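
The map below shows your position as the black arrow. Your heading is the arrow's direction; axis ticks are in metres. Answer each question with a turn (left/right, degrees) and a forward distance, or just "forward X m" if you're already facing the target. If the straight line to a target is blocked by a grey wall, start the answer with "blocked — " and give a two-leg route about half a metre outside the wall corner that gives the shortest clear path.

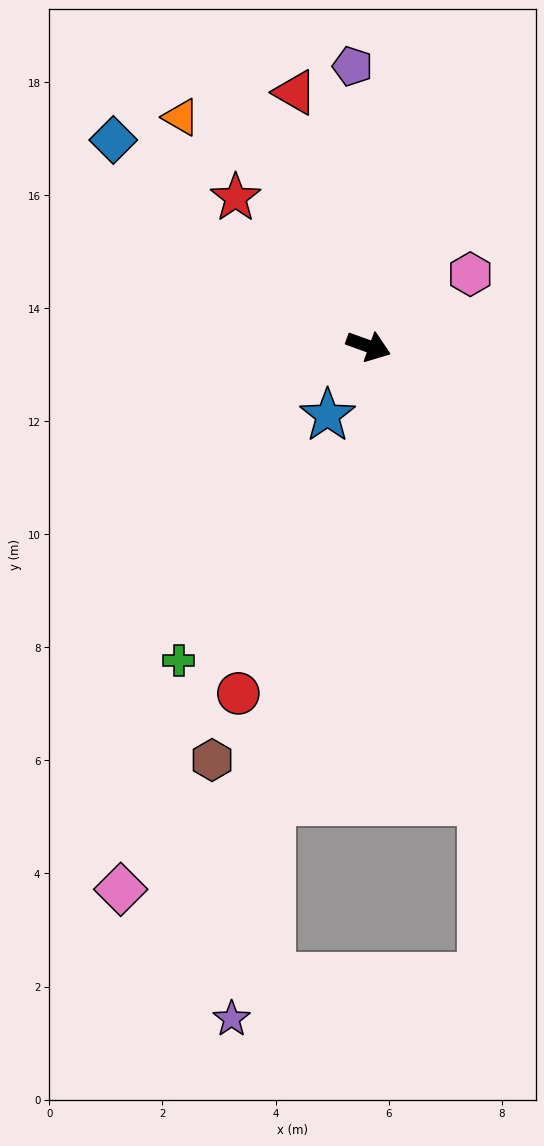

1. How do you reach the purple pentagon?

turn left 113°, forward 5.0 m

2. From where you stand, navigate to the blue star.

turn right 101°, forward 1.4 m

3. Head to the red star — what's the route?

turn left 152°, forward 3.5 m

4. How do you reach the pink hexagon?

turn left 55°, forward 2.2 m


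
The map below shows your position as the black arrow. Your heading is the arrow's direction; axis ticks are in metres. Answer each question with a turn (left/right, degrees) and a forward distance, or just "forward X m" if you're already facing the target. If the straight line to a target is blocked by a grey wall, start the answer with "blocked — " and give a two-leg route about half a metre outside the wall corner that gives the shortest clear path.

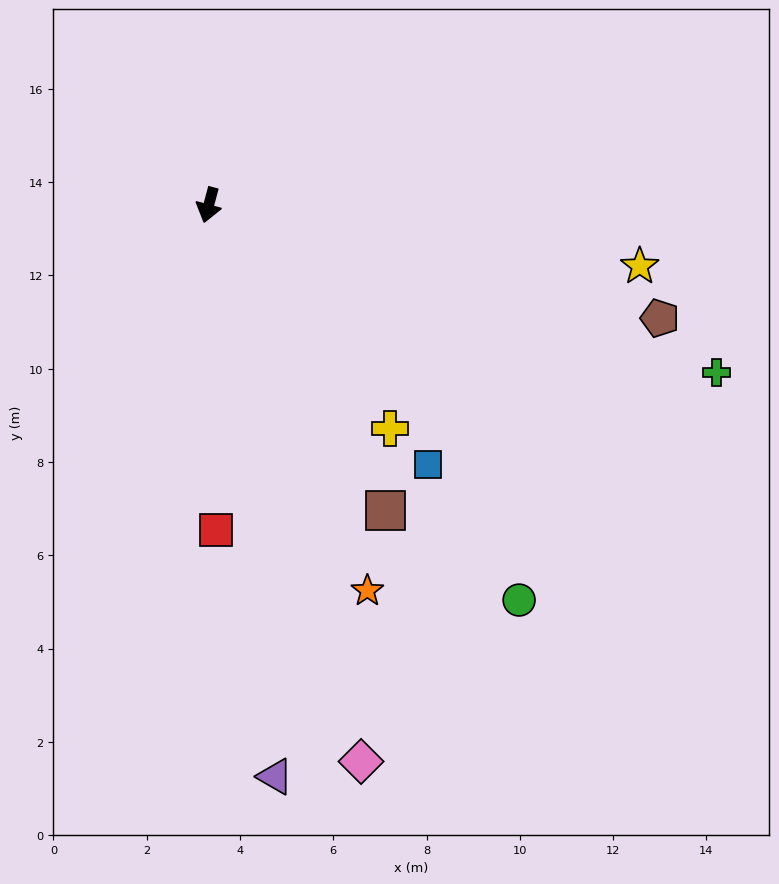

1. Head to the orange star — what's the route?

turn left 37°, forward 8.9 m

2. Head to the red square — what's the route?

turn left 16°, forward 7.0 m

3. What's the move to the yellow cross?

turn left 54°, forward 6.2 m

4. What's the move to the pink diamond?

turn left 30°, forward 12.4 m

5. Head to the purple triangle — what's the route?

turn left 22°, forward 12.3 m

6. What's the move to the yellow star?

turn left 97°, forward 9.3 m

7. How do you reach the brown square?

turn left 45°, forward 7.6 m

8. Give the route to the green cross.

turn left 87°, forward 11.5 m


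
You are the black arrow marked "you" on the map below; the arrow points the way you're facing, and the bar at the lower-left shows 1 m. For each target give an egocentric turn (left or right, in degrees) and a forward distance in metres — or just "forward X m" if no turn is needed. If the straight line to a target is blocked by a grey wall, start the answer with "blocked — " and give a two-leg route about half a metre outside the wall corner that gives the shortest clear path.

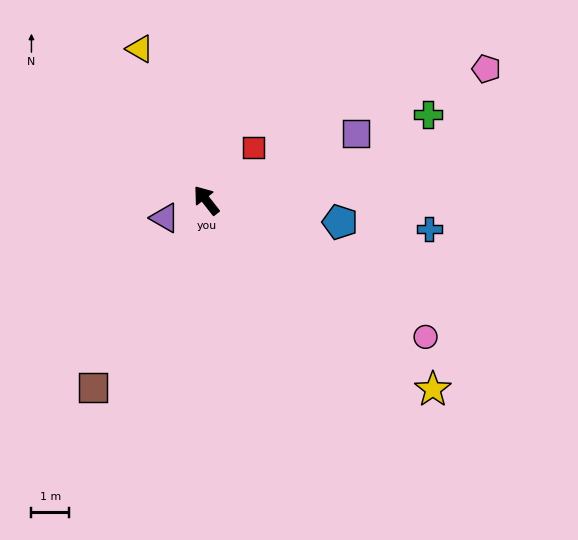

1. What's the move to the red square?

turn right 80°, forward 1.9 m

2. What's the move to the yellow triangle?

turn right 14°, forward 4.4 m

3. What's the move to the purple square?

turn right 104°, forward 4.4 m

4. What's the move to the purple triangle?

turn left 75°, forward 1.2 m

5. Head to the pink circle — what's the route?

turn right 160°, forward 6.8 m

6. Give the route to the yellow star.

turn right 168°, forward 7.8 m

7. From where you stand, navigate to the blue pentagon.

turn right 137°, forward 3.6 m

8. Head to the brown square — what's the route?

turn left 111°, forward 5.8 m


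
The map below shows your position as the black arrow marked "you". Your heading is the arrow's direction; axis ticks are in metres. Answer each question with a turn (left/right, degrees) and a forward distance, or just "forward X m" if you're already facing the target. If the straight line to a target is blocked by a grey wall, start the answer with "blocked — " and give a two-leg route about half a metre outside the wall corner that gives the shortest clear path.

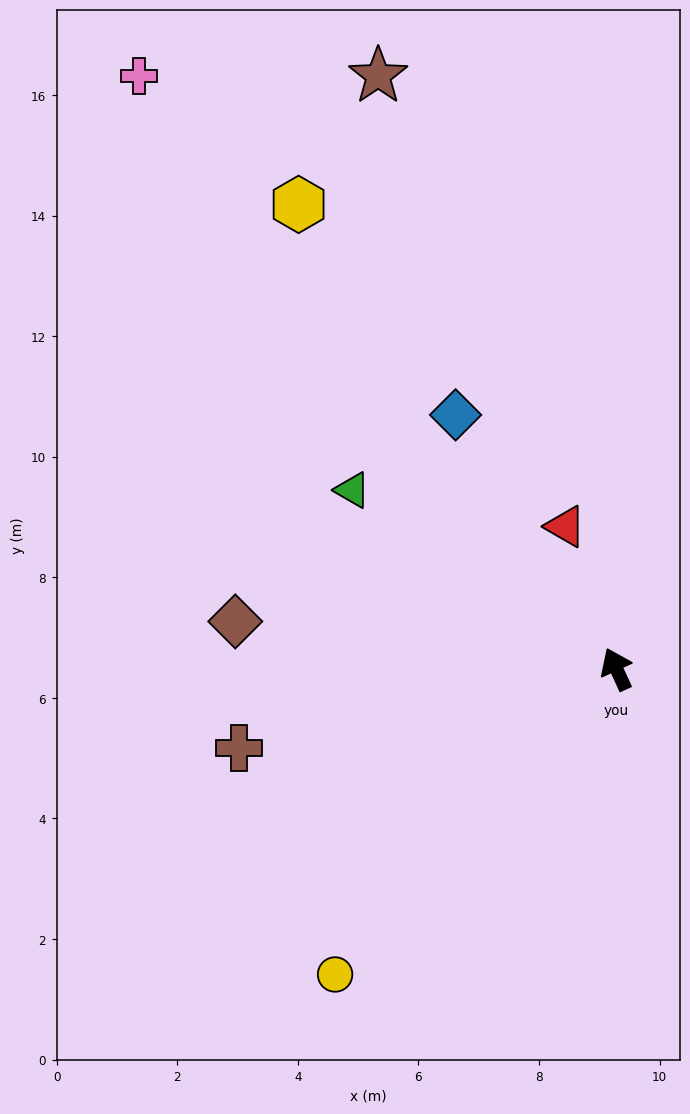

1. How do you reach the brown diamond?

turn left 58°, forward 6.4 m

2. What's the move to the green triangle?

turn left 31°, forward 5.3 m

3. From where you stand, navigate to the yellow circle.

turn left 113°, forward 6.9 m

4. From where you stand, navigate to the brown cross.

turn left 77°, forward 6.4 m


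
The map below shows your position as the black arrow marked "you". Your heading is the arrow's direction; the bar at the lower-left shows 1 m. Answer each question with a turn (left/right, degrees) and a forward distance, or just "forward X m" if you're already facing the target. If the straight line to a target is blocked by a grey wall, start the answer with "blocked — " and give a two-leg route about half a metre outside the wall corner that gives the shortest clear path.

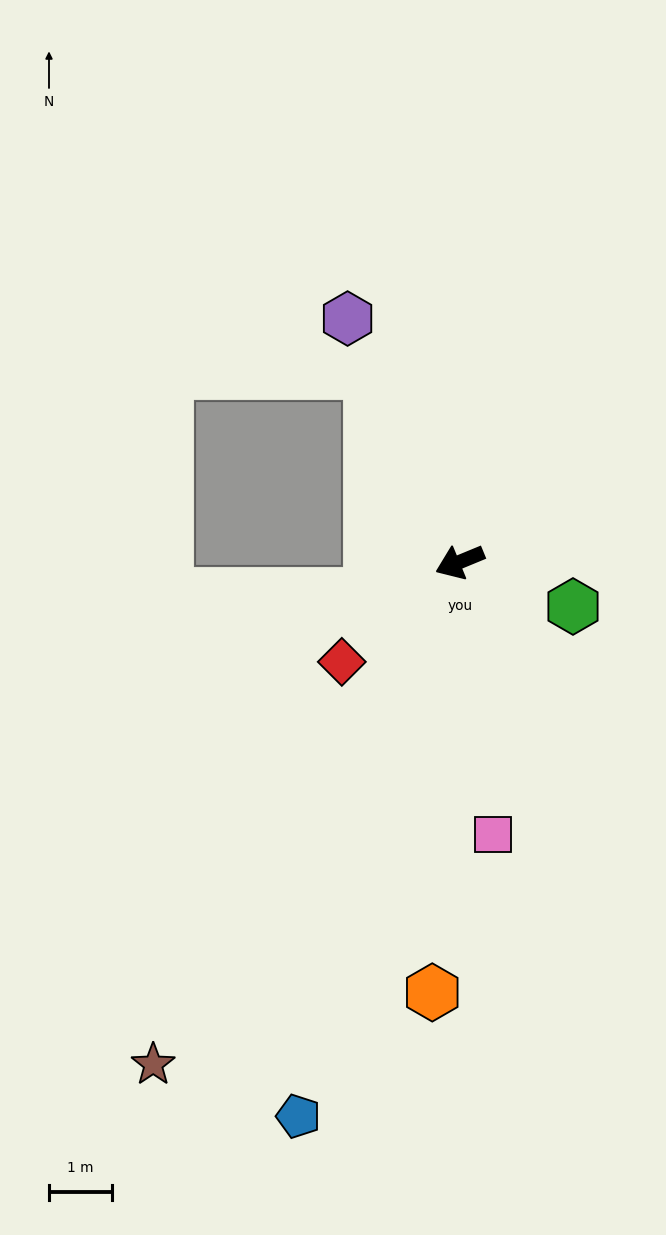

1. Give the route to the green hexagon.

turn left 136°, forward 1.9 m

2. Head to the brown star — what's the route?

turn left 36°, forward 9.3 m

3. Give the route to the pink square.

turn left 75°, forward 4.3 m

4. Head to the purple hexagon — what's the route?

turn right 88°, forward 4.2 m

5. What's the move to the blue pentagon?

turn left 51°, forward 9.1 m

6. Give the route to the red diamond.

turn left 18°, forward 2.4 m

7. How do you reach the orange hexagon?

turn left 64°, forward 6.8 m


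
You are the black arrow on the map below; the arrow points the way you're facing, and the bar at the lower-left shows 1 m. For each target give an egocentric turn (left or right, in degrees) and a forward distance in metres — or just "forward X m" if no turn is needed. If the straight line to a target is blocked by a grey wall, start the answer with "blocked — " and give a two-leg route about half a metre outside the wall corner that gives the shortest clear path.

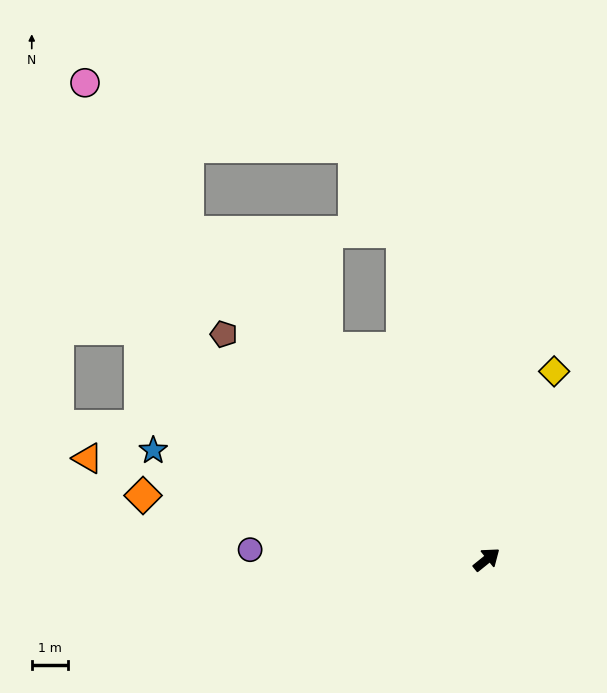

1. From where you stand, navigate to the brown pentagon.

turn left 101°, forward 9.5 m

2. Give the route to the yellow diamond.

turn left 31°, forward 5.5 m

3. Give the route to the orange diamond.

turn left 131°, forward 9.6 m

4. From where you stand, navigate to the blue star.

turn left 123°, forward 9.6 m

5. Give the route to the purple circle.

turn left 139°, forward 6.5 m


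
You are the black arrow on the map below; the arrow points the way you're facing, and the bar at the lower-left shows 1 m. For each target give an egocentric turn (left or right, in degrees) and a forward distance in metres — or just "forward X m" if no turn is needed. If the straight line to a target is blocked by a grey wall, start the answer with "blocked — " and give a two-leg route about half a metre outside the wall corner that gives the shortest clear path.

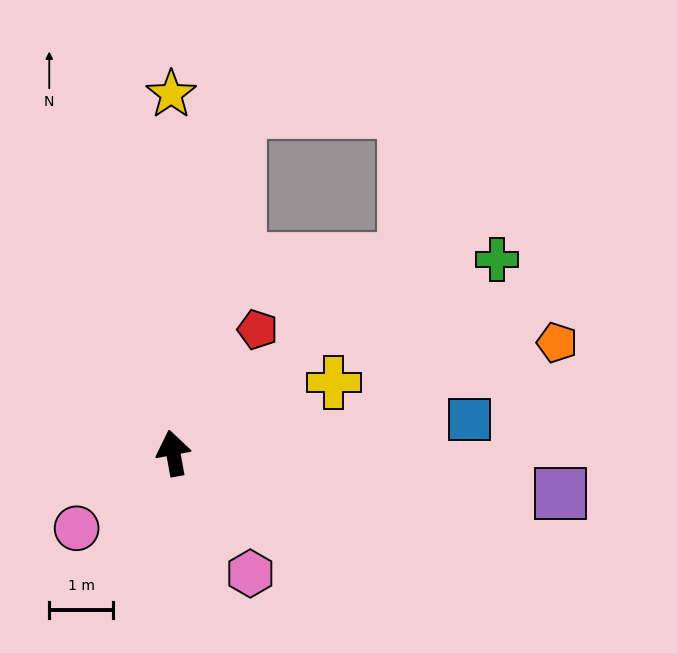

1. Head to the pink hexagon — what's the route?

turn right 158°, forward 2.3 m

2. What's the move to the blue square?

turn right 94°, forward 4.7 m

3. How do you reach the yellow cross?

turn right 77°, forward 2.8 m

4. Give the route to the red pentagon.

turn right 45°, forward 2.4 m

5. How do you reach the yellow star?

turn right 10°, forward 5.7 m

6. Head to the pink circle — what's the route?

turn left 118°, forward 1.9 m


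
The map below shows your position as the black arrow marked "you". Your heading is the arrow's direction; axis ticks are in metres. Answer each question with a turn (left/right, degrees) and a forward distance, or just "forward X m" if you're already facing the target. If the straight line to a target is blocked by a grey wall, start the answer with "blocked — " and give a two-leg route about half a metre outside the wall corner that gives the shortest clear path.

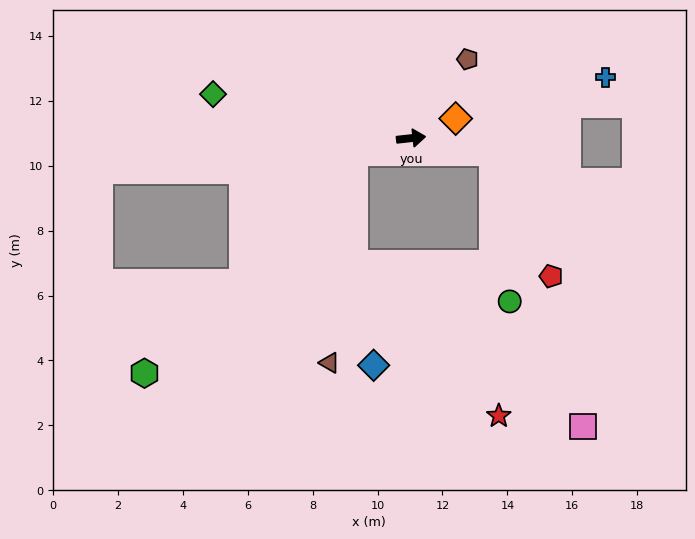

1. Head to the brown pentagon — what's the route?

turn left 48°, forward 3.0 m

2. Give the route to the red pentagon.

blocked — turn right 16°, forward 2.6 m, then turn right 55°, forward 4.2 m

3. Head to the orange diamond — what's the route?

turn left 17°, forward 1.5 m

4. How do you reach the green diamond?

turn left 161°, forward 6.2 m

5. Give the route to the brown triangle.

blocked — turn right 172°, forward 1.8 m, then turn left 69°, forward 6.5 m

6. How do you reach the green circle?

blocked — turn right 16°, forward 2.6 m, then turn right 74°, forward 4.6 m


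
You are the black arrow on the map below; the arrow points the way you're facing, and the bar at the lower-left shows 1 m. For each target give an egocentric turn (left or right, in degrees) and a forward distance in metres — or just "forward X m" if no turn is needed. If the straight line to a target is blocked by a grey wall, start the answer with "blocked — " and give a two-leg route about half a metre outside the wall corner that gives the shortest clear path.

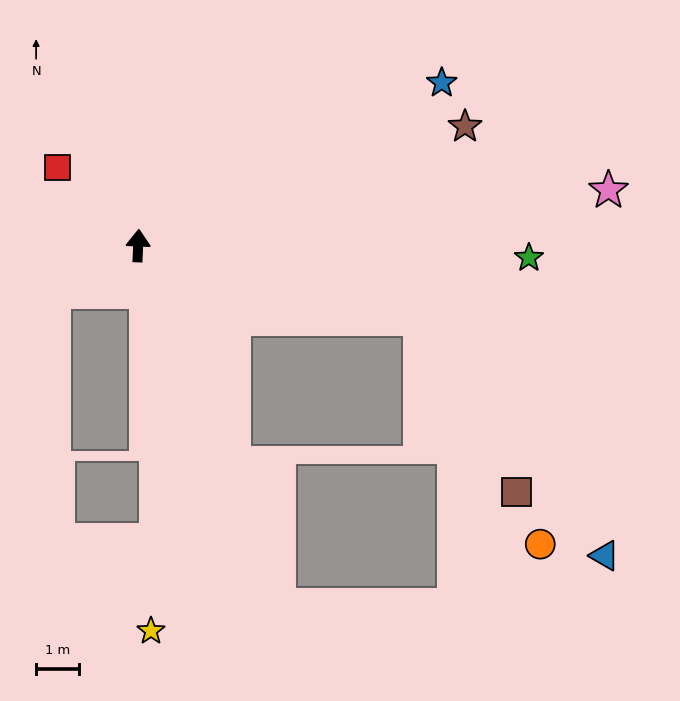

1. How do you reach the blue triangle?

blocked — turn right 102°, forward 6.8 m, then turn right 38°, forward 7.0 m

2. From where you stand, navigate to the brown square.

blocked — turn right 102°, forward 6.8 m, then turn right 47°, forward 4.6 m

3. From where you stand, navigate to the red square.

turn left 48°, forward 2.6 m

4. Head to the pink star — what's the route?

turn right 81°, forward 11.1 m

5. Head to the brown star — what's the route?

turn right 67°, forward 8.1 m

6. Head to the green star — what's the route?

turn right 89°, forward 9.1 m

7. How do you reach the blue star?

turn right 59°, forward 8.1 m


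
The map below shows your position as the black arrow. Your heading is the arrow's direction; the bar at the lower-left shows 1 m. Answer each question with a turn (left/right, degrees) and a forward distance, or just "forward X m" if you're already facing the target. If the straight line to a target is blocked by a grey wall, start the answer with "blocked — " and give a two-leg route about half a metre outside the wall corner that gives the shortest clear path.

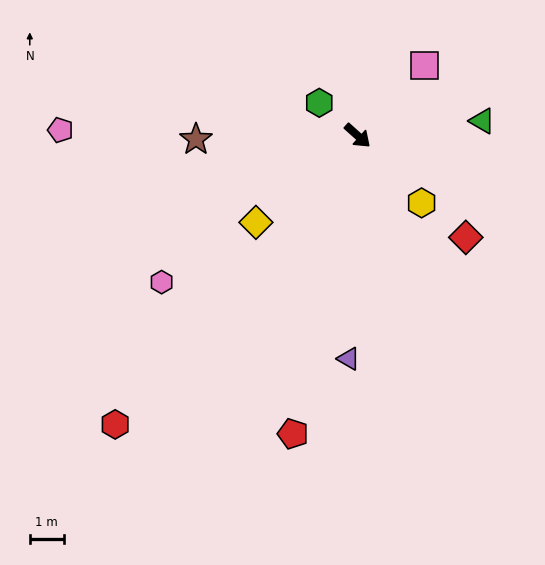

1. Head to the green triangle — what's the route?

turn left 49°, forward 3.7 m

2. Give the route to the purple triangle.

turn right 50°, forward 6.6 m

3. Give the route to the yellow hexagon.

turn right 4°, forward 2.7 m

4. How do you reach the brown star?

turn right 137°, forward 4.8 m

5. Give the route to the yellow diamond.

turn right 98°, forward 3.9 m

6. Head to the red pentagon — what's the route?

turn right 60°, forward 9.0 m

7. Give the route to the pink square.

turn left 88°, forward 2.9 m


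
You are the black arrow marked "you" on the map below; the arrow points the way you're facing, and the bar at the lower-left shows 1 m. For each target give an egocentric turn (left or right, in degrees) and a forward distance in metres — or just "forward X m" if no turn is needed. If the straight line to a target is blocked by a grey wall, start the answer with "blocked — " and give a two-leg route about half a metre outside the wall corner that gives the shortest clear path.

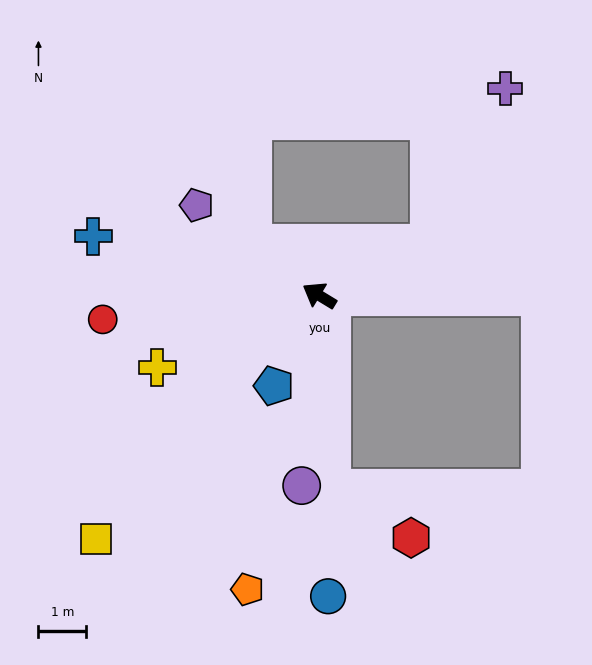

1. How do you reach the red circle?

turn left 38°, forward 4.5 m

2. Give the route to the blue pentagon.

turn left 95°, forward 2.1 m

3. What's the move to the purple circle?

turn left 116°, forward 4.0 m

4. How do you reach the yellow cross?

turn left 55°, forward 3.7 m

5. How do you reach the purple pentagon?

turn right 5°, forward 3.2 m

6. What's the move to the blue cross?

turn left 17°, forward 4.9 m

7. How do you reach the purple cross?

blocked — turn right 124°, forward 2.6 m, then turn left 40°, forward 3.6 m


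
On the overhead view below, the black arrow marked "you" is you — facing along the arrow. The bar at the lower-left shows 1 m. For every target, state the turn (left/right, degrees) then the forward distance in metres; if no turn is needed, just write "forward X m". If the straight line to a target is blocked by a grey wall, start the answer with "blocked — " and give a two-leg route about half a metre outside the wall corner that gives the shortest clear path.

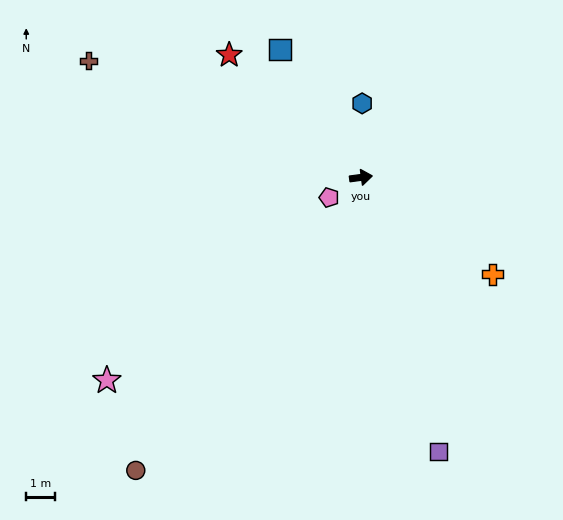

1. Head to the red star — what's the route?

turn left 130°, forward 6.2 m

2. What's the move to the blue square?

turn left 115°, forward 5.2 m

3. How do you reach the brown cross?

turn left 149°, forward 10.2 m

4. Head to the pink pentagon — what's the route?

turn right 155°, forward 1.3 m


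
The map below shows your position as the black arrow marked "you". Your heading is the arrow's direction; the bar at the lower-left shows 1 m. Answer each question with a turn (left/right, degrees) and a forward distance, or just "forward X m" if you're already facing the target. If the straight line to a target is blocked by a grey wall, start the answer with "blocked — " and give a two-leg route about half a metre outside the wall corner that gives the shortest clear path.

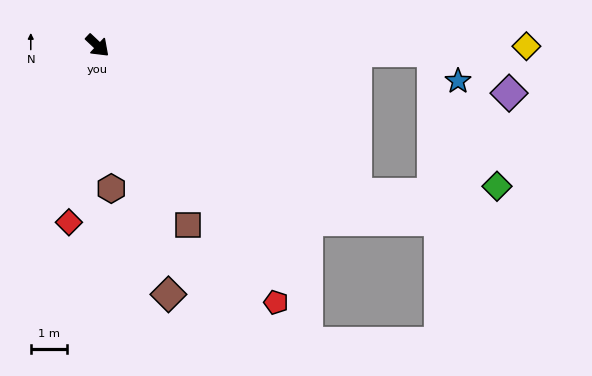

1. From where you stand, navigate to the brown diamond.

turn right 31°, forward 7.2 m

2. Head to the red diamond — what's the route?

turn right 56°, forward 5.0 m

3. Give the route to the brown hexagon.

turn right 41°, forward 4.0 m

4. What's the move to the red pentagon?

turn right 12°, forward 8.7 m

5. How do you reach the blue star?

blocked — turn left 42°, forward 9.3 m, then turn right 47°, forward 1.1 m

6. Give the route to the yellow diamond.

turn left 43°, forward 11.9 m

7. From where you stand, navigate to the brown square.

turn right 20°, forward 5.6 m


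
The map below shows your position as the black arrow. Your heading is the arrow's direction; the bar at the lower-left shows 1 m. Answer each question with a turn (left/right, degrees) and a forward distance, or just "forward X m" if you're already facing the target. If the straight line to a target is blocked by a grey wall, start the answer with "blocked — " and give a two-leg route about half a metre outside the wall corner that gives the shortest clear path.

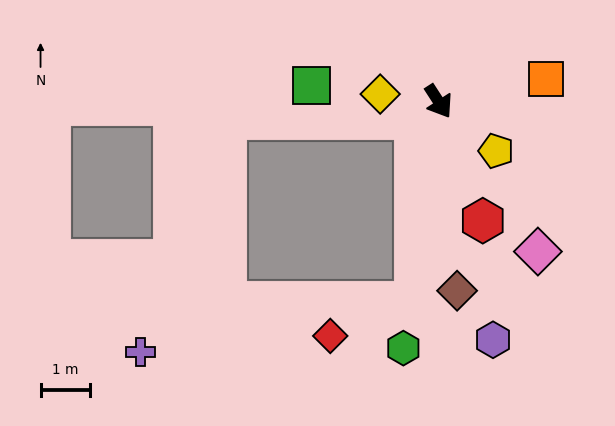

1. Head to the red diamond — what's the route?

blocked — turn right 40°, forward 4.1 m, then turn right 61°, forward 1.8 m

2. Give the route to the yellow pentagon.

turn left 16°, forward 1.5 m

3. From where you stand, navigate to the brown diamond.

turn right 27°, forward 3.8 m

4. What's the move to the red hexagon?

turn right 13°, forward 2.6 m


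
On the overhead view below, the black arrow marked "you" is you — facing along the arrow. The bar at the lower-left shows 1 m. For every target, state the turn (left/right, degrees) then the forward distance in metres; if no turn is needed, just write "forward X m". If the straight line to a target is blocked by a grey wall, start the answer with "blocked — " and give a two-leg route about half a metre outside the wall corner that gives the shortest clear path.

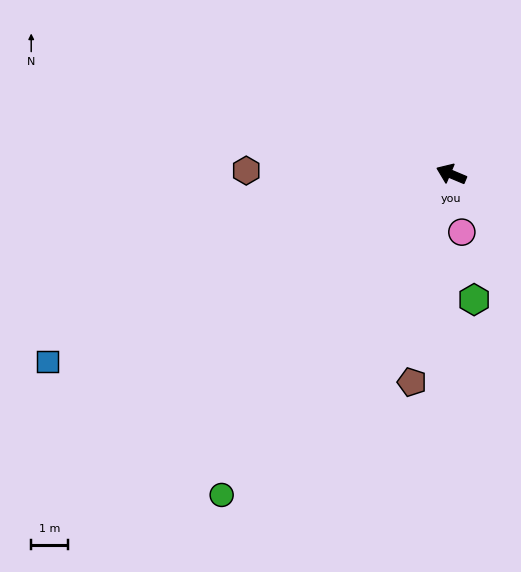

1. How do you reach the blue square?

turn left 48°, forward 12.0 m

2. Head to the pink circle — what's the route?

turn left 123°, forward 1.6 m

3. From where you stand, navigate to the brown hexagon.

turn left 22°, forward 5.5 m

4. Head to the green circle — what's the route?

turn left 77°, forward 10.6 m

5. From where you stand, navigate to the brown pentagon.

turn left 102°, forward 5.7 m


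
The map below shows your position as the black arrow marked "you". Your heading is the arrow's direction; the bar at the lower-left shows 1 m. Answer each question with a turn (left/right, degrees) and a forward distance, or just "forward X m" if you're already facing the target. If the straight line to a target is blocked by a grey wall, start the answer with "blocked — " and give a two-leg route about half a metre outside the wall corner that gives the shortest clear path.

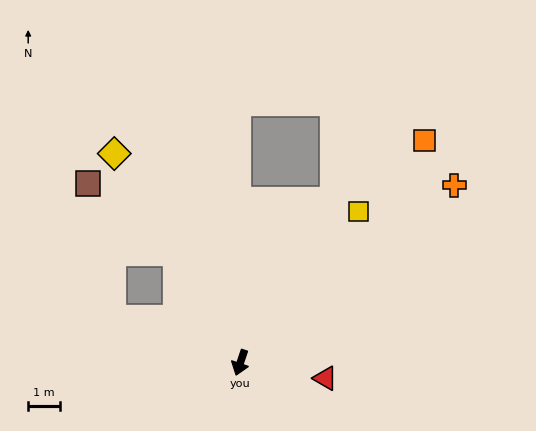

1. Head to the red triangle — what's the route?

turn left 98°, forward 2.7 m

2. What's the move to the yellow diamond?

turn right 130°, forward 7.6 m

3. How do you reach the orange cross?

turn left 148°, forward 8.7 m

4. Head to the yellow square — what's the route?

turn left 161°, forward 6.0 m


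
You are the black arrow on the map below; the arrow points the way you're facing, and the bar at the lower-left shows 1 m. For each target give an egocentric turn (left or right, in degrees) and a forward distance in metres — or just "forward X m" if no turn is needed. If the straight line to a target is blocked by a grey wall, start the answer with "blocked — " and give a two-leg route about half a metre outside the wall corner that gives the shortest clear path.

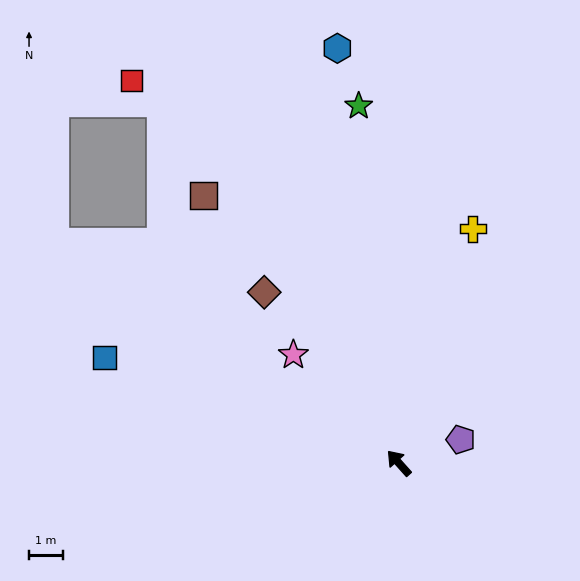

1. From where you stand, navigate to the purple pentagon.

turn right 111°, forward 2.0 m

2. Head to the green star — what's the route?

turn right 35°, forward 10.7 m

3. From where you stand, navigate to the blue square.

turn left 29°, forward 9.3 m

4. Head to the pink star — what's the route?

turn left 2°, forward 4.5 m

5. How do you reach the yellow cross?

turn right 59°, forward 7.3 m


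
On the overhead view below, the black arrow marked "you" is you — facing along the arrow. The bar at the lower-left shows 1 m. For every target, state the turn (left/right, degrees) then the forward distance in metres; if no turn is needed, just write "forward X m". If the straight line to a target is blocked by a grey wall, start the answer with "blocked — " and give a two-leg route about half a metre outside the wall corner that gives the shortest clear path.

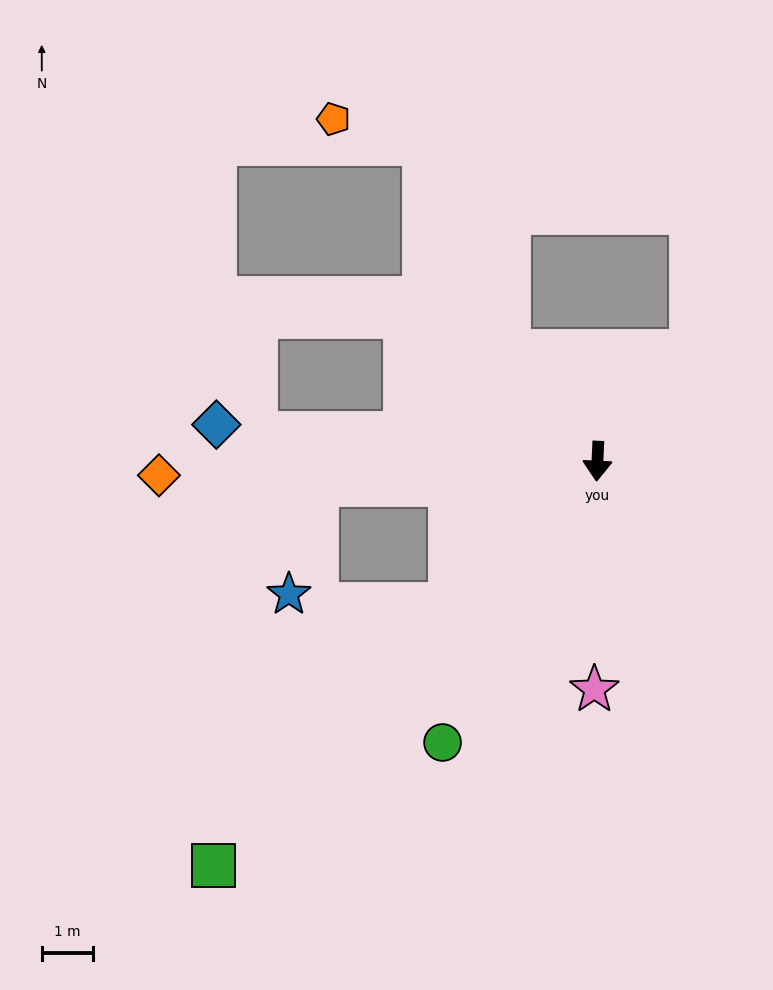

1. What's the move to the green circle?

turn right 26°, forward 6.3 m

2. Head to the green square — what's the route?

turn right 41°, forward 10.9 m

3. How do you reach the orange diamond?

turn right 86°, forward 8.6 m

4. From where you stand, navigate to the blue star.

blocked — turn right 83°, forward 5.5 m, then turn left 71°, forward 2.2 m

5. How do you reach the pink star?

forward 4.4 m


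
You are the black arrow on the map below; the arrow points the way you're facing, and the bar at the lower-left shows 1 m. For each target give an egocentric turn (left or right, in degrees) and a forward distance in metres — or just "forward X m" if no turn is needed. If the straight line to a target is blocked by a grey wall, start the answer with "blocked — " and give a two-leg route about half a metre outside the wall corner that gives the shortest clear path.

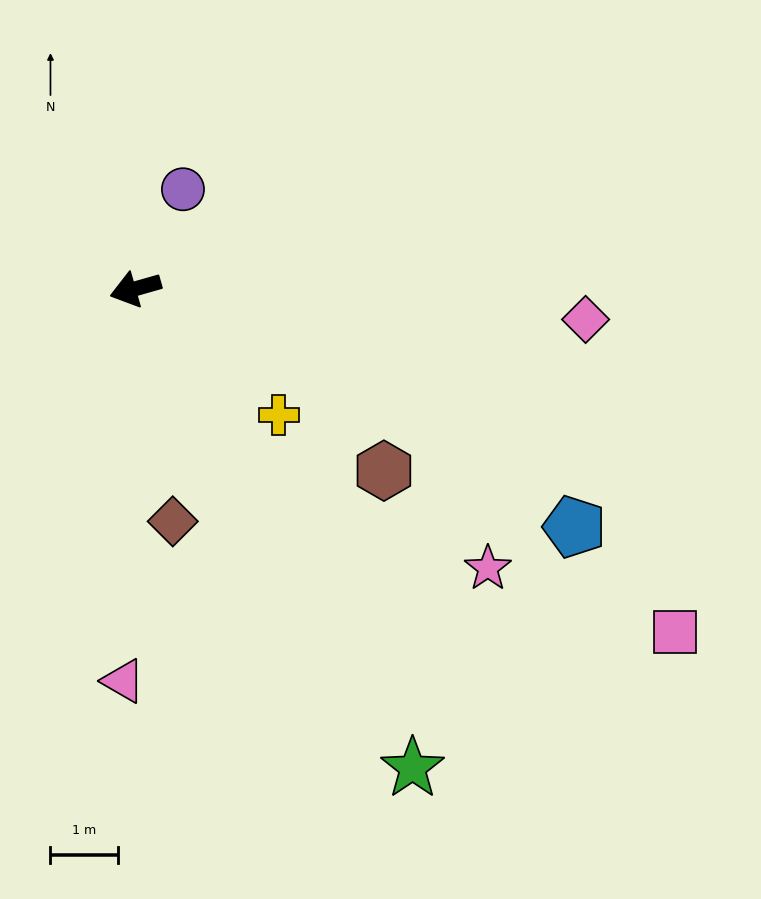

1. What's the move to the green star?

turn left 104°, forward 8.2 m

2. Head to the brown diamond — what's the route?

turn left 83°, forward 3.5 m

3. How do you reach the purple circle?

turn right 131°, forward 1.6 m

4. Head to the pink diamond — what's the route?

turn left 160°, forward 6.7 m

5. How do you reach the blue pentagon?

turn left 136°, forward 7.4 m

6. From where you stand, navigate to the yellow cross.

turn left 123°, forward 2.8 m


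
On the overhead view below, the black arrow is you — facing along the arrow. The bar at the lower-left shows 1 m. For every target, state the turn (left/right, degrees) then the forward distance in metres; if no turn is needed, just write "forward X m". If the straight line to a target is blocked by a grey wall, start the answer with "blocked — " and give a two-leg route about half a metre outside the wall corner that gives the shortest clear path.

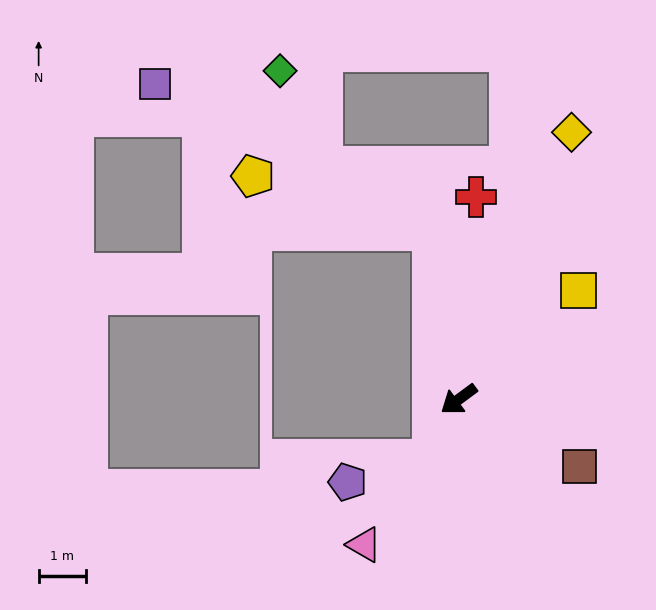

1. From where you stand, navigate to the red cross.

turn right 131°, forward 4.3 m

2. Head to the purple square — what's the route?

blocked — turn right 118°, forward 3.6 m, then turn left 54°, forward 6.6 m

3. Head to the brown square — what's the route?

turn left 115°, forward 2.9 m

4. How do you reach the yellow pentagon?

blocked — turn right 118°, forward 3.6 m, then turn left 65°, forward 3.9 m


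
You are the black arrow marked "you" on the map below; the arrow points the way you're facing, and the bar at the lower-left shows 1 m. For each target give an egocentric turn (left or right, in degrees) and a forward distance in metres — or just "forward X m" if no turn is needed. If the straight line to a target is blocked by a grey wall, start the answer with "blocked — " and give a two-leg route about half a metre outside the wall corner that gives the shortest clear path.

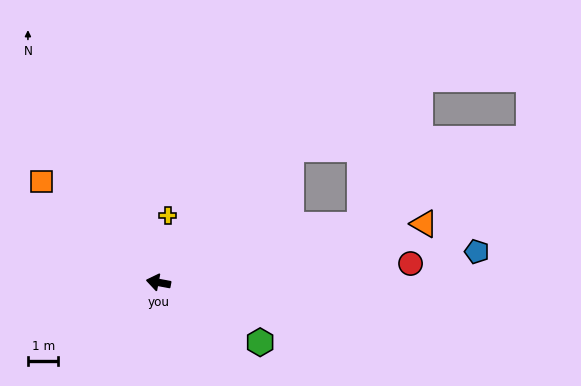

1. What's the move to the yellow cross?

turn right 87°, forward 2.2 m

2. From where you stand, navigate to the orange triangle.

turn right 157°, forward 8.9 m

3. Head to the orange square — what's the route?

turn right 30°, forward 5.1 m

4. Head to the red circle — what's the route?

turn right 165°, forward 8.3 m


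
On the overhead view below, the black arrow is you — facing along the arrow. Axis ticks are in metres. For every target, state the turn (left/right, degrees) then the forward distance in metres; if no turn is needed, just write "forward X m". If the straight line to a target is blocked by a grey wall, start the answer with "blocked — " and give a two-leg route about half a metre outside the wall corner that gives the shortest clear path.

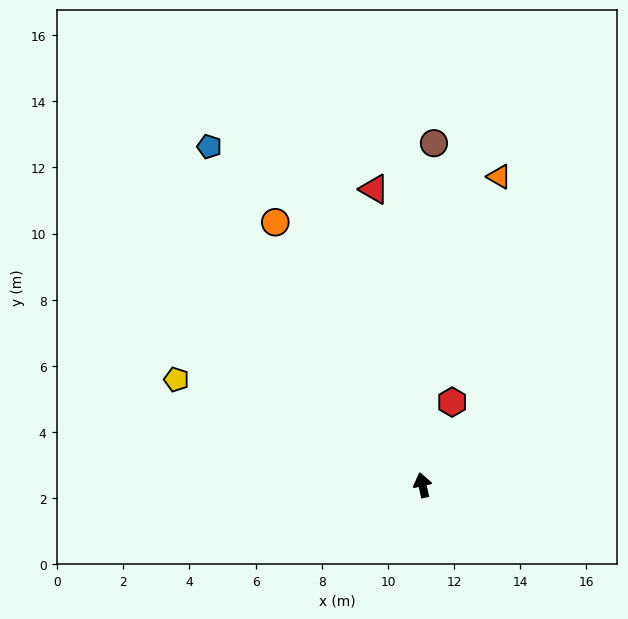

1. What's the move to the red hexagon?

turn right 32°, forward 2.7 m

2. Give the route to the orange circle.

turn left 17°, forward 9.1 m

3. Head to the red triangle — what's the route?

turn right 3°, forward 9.1 m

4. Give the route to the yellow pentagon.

turn left 54°, forward 8.1 m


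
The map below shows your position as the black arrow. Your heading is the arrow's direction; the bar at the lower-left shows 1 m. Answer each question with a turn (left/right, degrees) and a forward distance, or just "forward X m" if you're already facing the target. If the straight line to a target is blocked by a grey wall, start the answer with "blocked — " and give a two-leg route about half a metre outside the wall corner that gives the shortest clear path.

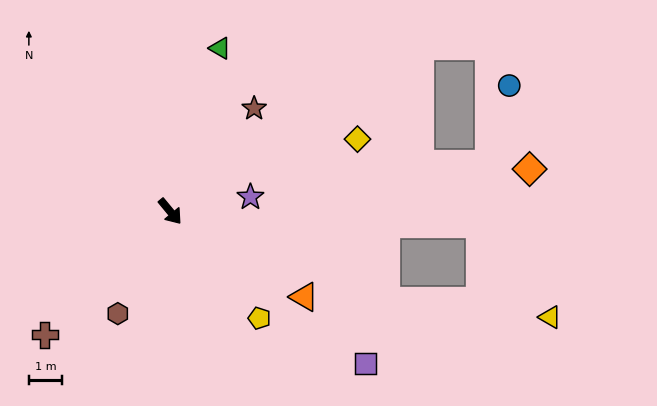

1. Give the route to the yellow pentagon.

forward 4.2 m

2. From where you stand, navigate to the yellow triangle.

blocked — turn left 28°, forward 7.0 m, then turn left 17°, forward 5.0 m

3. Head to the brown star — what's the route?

turn left 101°, forward 4.0 m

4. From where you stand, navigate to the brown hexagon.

turn right 67°, forward 3.5 m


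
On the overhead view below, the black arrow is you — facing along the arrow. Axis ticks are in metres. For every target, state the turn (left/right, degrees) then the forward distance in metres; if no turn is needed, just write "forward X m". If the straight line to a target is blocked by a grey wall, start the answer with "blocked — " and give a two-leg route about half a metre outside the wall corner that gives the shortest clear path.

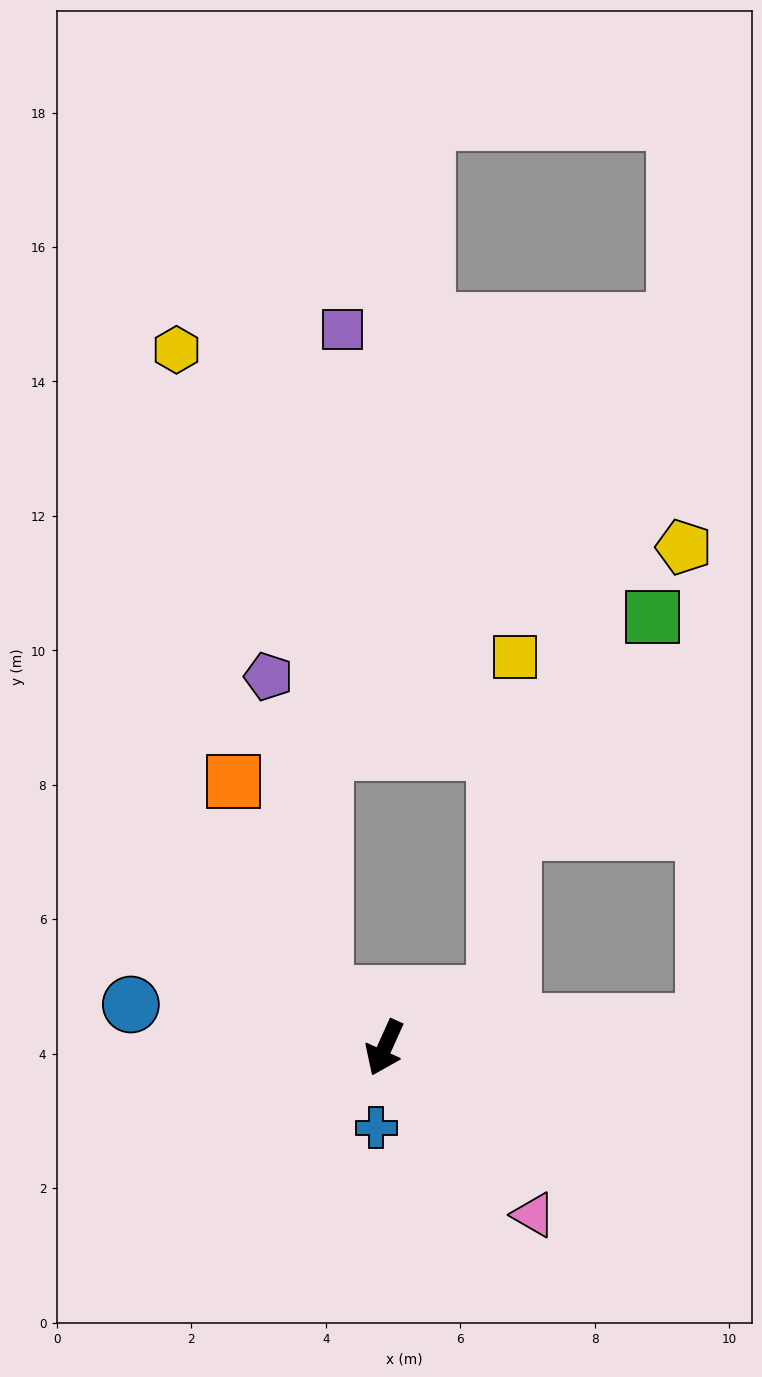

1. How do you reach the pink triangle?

turn left 66°, forward 3.3 m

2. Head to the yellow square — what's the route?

blocked — turn left 140°, forward 1.8 m, then turn left 61°, forward 5.0 m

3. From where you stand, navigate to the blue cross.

turn left 18°, forward 1.2 m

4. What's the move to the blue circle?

turn right 75°, forward 3.8 m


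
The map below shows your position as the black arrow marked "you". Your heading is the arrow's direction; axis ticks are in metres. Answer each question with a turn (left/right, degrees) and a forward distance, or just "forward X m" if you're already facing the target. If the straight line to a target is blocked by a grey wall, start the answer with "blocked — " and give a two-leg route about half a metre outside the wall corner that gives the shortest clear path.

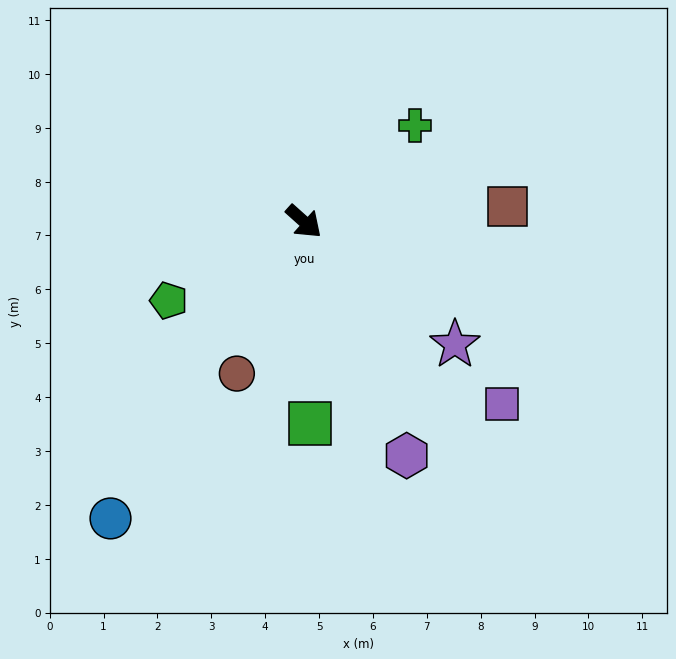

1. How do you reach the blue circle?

turn right 81°, forward 6.6 m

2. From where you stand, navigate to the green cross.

turn left 83°, forward 2.7 m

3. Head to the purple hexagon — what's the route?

turn right 24°, forward 4.7 m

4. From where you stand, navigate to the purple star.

turn left 3°, forward 3.6 m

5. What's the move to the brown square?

turn left 46°, forward 3.8 m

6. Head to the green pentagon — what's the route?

turn right 108°, forward 2.9 m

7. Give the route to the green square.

turn right 46°, forward 3.7 m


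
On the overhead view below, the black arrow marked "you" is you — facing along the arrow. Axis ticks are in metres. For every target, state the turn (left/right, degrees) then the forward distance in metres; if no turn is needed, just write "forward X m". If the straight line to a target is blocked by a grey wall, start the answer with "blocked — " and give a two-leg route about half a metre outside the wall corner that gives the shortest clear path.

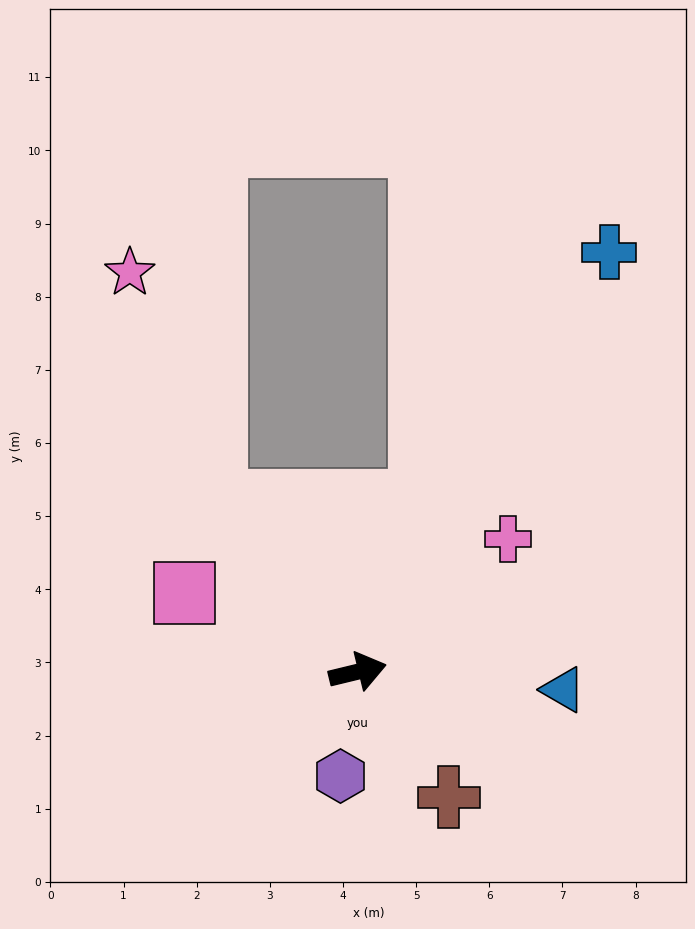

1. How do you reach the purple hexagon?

turn right 113°, forward 1.4 m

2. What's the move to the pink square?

turn left 142°, forward 2.6 m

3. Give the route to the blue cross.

turn left 45°, forward 6.7 m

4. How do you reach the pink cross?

turn left 28°, forward 2.7 m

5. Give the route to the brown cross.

turn right 68°, forward 2.1 m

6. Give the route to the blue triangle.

turn right 19°, forward 2.8 m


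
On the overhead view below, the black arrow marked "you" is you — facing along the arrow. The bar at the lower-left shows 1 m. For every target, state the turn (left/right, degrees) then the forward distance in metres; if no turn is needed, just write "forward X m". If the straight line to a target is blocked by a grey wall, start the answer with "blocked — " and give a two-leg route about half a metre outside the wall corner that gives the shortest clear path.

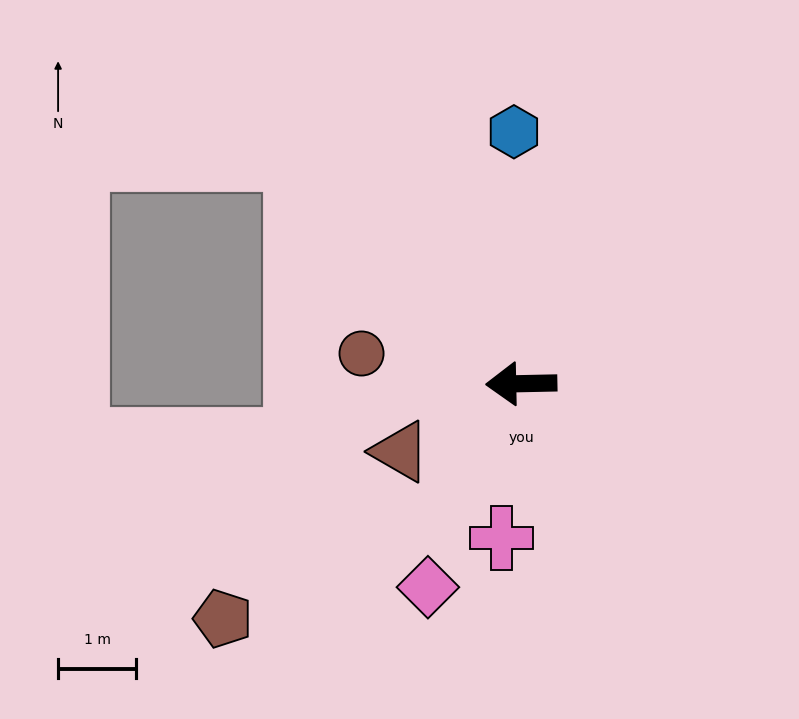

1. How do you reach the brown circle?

turn right 12°, forward 2.1 m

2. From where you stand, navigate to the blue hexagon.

turn right 90°, forward 3.2 m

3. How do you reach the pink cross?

turn left 82°, forward 2.0 m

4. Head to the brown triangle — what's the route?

turn left 28°, forward 1.8 m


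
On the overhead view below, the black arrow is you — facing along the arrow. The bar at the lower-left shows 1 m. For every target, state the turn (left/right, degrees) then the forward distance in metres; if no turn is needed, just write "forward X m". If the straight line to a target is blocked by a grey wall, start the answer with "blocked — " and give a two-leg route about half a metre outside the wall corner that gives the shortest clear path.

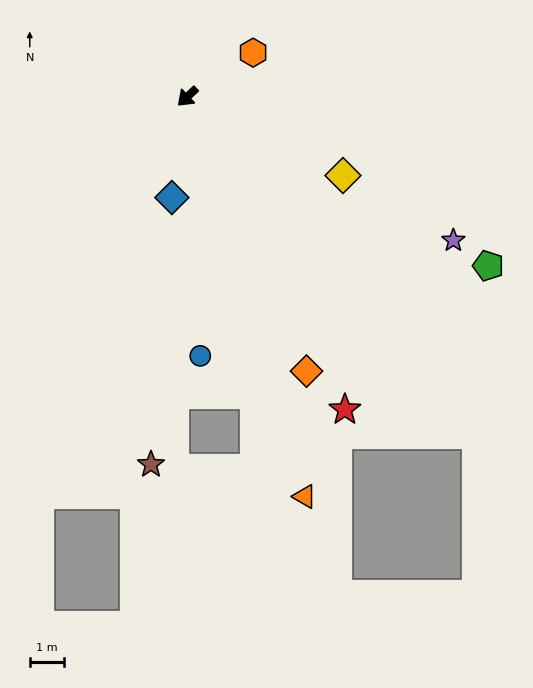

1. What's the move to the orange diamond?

turn left 70°, forward 8.7 m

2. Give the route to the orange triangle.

turn left 63°, forward 12.1 m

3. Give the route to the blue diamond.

turn left 38°, forward 3.0 m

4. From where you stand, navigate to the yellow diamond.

turn left 110°, forward 5.1 m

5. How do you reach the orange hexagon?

turn left 171°, forward 2.3 m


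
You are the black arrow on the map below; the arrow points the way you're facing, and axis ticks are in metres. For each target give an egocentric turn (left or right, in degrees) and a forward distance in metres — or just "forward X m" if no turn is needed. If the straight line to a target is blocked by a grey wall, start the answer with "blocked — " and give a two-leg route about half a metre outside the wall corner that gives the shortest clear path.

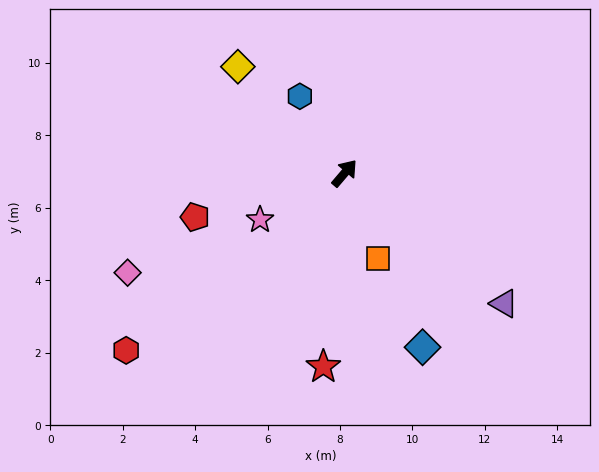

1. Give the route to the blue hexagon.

turn left 71°, forward 2.5 m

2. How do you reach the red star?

turn right 146°, forward 5.4 m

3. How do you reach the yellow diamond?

turn left 86°, forward 4.2 m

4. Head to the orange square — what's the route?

turn right 118°, forward 2.5 m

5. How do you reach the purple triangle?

turn right 89°, forward 5.7 m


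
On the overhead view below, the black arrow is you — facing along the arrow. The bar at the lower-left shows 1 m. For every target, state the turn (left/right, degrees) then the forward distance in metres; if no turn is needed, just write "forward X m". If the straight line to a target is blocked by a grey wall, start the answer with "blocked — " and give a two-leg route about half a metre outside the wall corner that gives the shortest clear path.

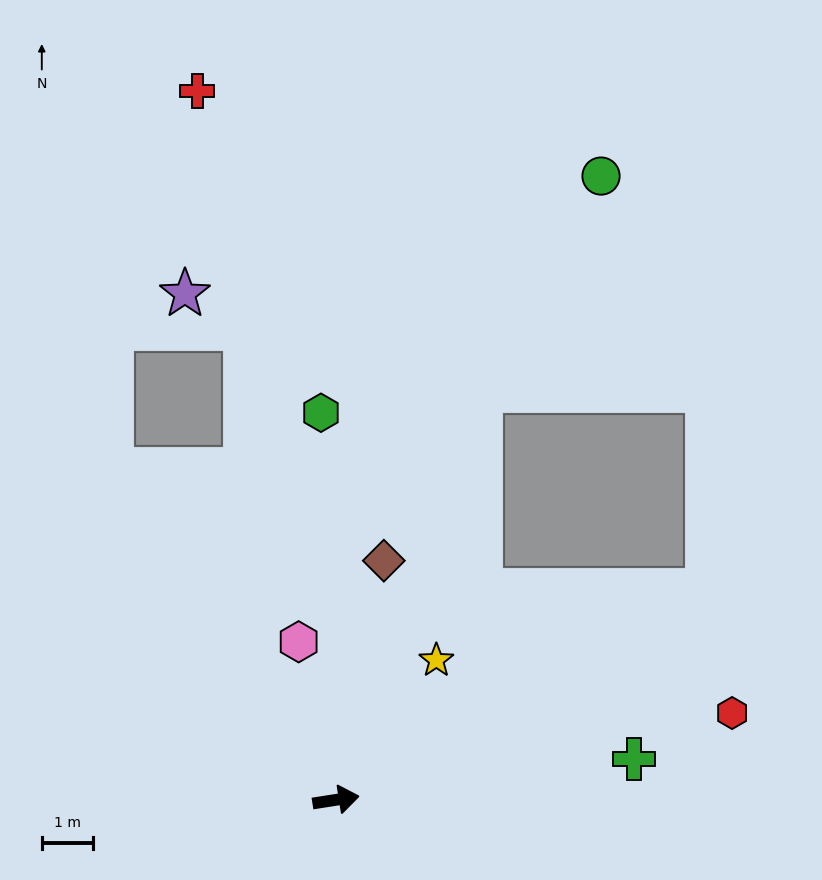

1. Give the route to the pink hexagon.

turn left 94°, forward 3.2 m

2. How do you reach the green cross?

forward 5.9 m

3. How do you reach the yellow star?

turn left 45°, forward 3.4 m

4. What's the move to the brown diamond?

turn left 70°, forward 4.8 m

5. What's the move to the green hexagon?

turn left 83°, forward 7.6 m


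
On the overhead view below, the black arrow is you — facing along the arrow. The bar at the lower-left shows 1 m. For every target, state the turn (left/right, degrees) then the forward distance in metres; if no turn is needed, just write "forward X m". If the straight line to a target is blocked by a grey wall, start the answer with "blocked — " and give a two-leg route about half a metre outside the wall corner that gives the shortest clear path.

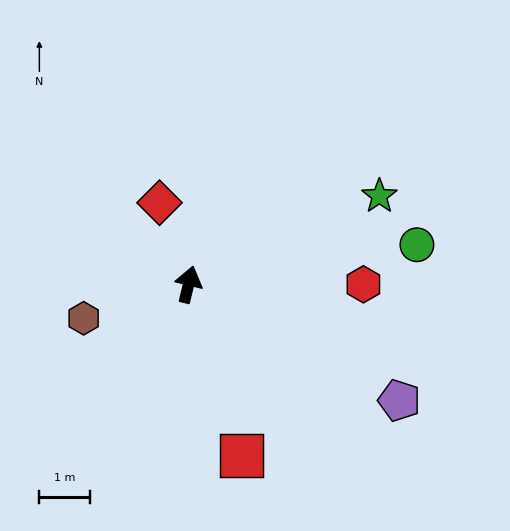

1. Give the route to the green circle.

turn right 66°, forward 4.6 m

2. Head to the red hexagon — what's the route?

turn right 76°, forward 3.4 m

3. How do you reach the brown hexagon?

turn left 122°, forward 2.2 m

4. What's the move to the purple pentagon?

turn right 105°, forward 4.7 m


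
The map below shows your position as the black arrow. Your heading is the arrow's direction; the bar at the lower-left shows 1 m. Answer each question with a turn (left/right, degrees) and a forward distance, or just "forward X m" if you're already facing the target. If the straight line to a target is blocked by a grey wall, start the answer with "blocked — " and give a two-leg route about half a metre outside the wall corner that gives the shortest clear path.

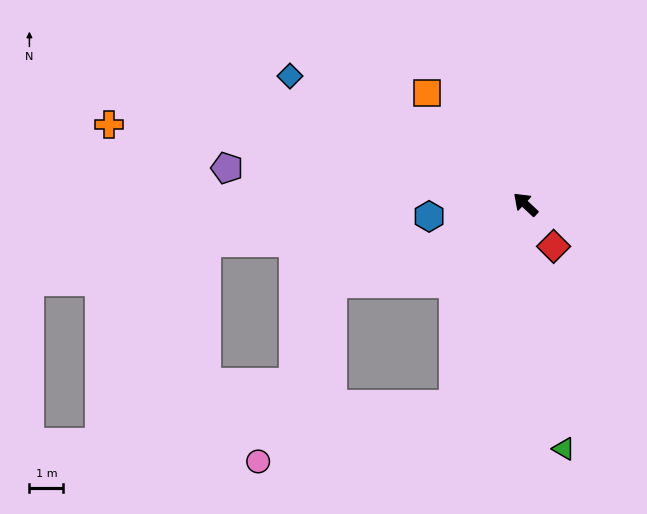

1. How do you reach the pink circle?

blocked — turn left 113°, forward 6.3 m, then turn right 53°, forward 6.0 m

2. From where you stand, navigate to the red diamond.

turn left 167°, forward 1.5 m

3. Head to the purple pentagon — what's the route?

turn left 36°, forward 8.9 m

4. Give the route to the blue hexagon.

turn left 50°, forward 2.9 m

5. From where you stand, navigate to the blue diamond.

turn left 15°, forward 7.9 m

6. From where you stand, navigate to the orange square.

turn right 5°, forward 4.4 m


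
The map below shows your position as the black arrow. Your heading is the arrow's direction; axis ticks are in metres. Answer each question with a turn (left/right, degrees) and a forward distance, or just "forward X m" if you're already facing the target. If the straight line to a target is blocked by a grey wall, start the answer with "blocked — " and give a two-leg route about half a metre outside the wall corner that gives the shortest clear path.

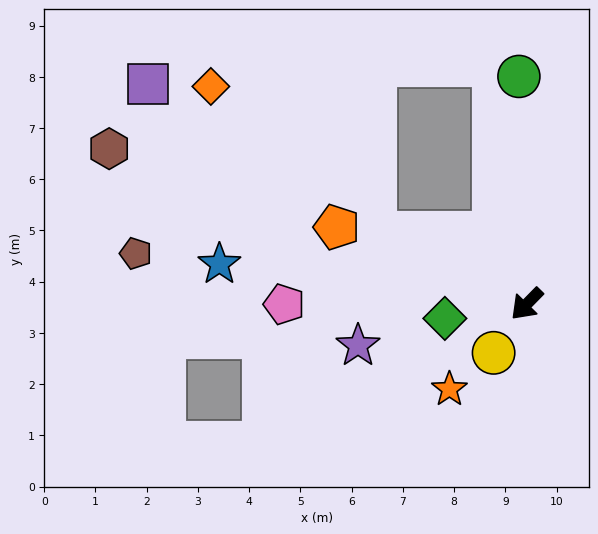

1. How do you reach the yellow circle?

turn left 10°, forward 1.2 m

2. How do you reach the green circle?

turn right 134°, forward 4.4 m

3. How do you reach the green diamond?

turn right 36°, forward 1.6 m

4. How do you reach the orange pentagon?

turn right 68°, forward 4.0 m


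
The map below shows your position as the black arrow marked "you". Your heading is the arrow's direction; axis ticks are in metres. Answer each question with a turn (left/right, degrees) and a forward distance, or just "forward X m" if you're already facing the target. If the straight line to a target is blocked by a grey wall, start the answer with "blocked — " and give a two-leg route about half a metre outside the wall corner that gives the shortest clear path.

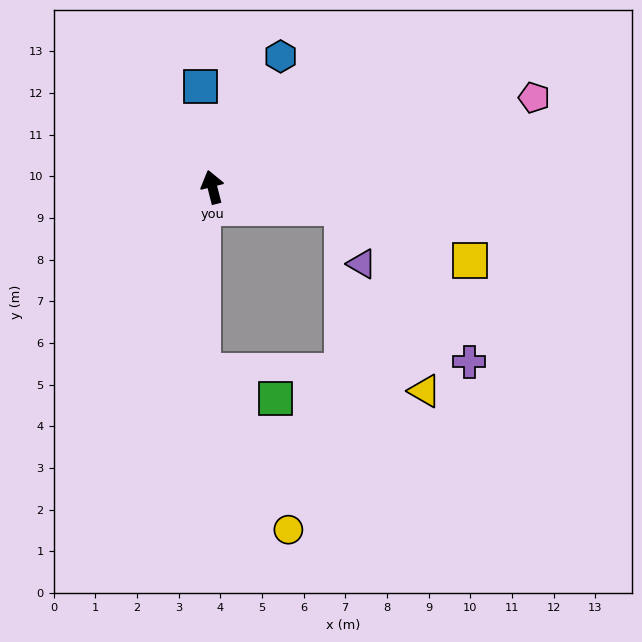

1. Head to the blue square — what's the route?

turn right 8°, forward 2.4 m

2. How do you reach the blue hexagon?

turn right 42°, forward 3.5 m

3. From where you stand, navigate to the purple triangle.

blocked — turn right 114°, forward 3.1 m, then turn right 60°, forward 1.4 m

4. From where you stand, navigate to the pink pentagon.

turn right 89°, forward 8.0 m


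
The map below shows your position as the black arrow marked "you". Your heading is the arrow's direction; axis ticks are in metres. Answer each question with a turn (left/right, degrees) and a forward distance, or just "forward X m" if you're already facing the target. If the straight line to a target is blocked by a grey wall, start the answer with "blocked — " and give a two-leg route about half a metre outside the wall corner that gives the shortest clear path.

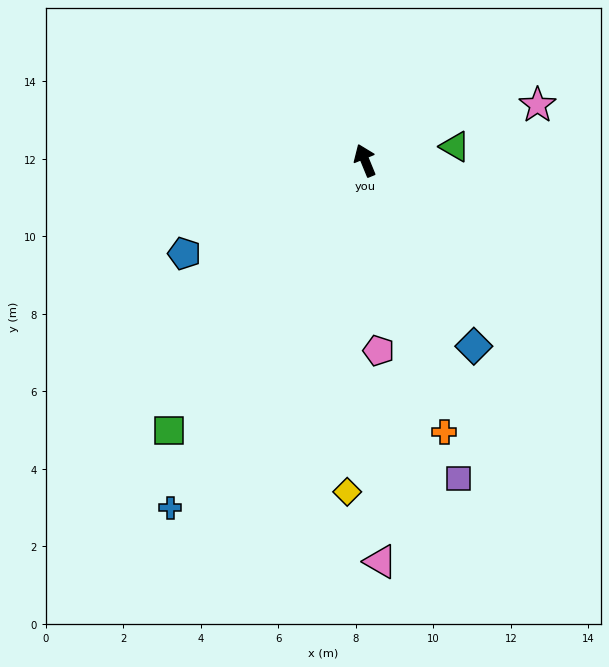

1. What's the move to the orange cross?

turn left 174°, forward 7.3 m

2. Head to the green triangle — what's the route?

turn right 104°, forward 2.3 m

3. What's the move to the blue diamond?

turn right 172°, forward 5.6 m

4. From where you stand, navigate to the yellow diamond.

turn left 155°, forward 8.6 m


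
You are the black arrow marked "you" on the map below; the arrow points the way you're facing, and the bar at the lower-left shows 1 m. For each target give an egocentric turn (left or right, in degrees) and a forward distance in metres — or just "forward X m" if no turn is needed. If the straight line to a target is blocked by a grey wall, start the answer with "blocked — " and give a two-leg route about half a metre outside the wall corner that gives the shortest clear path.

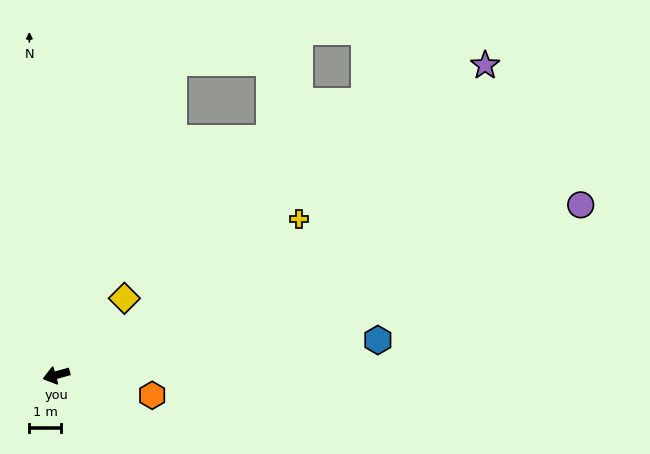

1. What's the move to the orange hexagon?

turn left 153°, forward 3.1 m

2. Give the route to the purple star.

turn right 160°, forward 16.6 m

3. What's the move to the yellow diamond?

turn right 147°, forward 3.2 m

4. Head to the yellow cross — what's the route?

turn right 163°, forward 9.1 m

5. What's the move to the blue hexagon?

turn left 171°, forward 10.2 m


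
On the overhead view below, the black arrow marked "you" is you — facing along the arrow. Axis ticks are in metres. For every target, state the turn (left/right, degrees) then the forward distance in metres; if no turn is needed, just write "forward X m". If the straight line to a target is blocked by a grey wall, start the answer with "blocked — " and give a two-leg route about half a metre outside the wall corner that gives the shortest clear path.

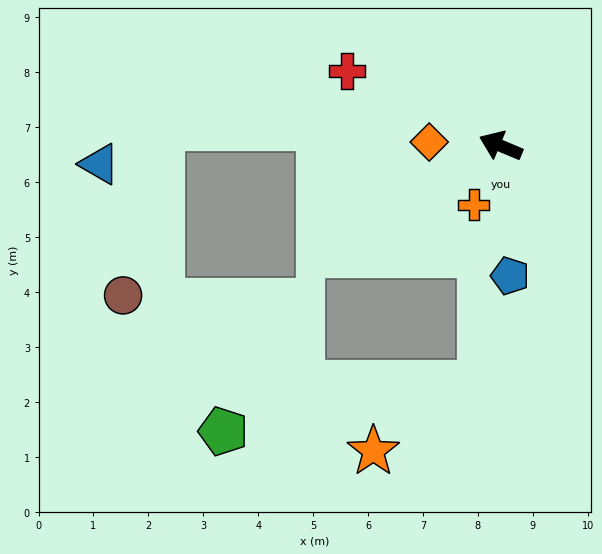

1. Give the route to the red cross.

turn right 3°, forward 3.1 m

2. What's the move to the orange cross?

turn left 88°, forward 1.2 m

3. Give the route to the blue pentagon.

turn left 117°, forward 2.4 m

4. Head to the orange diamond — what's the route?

turn left 20°, forward 1.3 m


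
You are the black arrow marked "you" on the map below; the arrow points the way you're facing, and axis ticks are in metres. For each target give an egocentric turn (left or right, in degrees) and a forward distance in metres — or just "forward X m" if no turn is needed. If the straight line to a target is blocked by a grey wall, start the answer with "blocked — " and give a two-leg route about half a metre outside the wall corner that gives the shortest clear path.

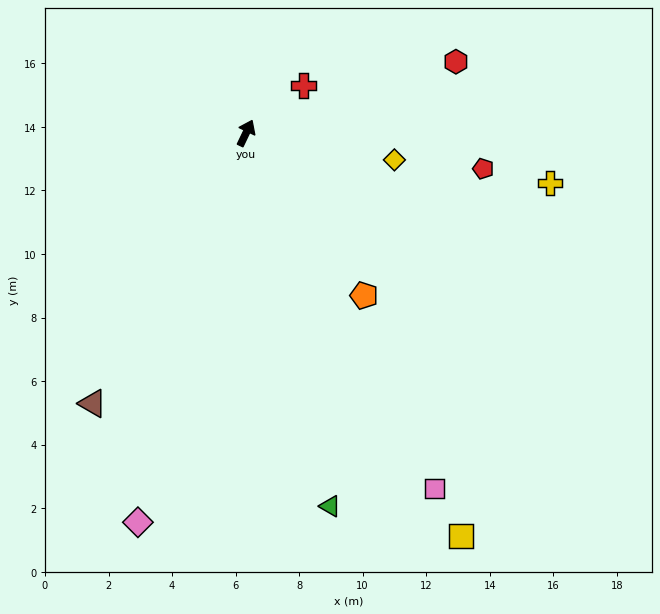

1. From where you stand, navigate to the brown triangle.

turn left 176°, forward 9.8 m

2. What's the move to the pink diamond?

turn right 170°, forward 12.7 m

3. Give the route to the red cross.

turn right 25°, forward 2.3 m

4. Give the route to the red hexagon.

turn right 46°, forward 7.0 m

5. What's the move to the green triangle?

turn right 142°, forward 12.0 m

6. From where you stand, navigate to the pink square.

turn right 127°, forward 12.7 m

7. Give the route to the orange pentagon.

turn right 119°, forward 6.3 m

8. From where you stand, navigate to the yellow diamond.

turn right 75°, forward 4.7 m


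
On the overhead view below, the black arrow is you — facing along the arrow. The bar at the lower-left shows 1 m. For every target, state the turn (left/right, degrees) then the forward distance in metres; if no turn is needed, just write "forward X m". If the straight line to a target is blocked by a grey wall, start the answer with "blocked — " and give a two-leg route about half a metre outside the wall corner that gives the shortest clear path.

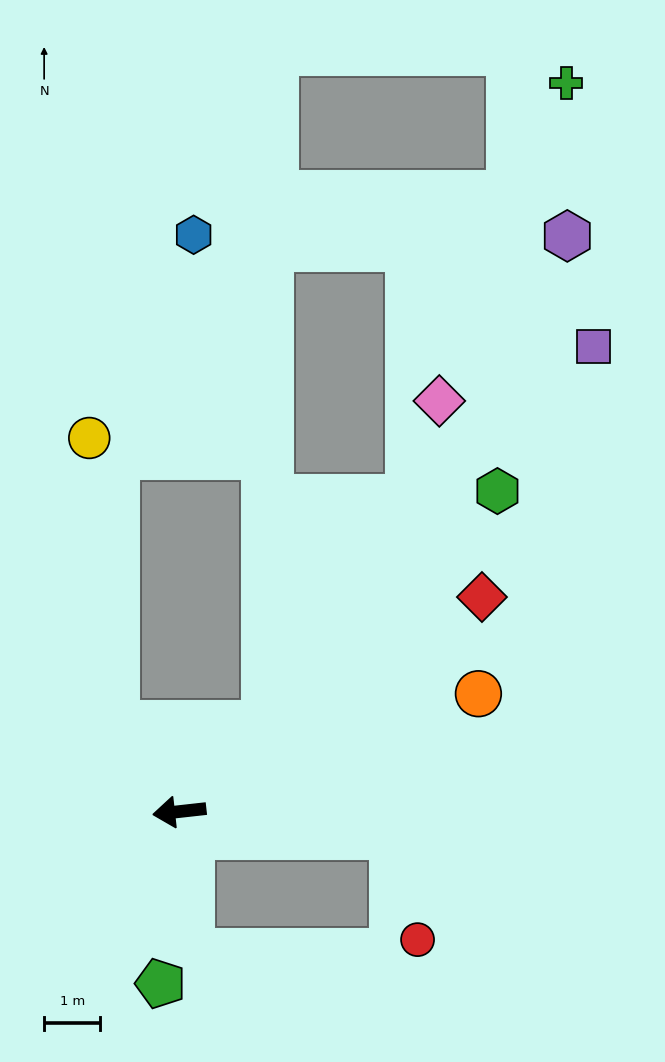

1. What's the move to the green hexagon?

turn right 141°, forward 8.0 m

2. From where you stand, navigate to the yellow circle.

blocked — turn right 60°, forward 1.9 m, then turn right 31°, forward 5.1 m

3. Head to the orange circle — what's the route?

turn right 165°, forward 5.7 m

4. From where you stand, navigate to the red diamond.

turn right 151°, forward 6.6 m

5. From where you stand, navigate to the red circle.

blocked — turn left 167°, forward 3.8 m, then turn right 70°, forward 1.9 m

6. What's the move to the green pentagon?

turn left 77°, forward 3.1 m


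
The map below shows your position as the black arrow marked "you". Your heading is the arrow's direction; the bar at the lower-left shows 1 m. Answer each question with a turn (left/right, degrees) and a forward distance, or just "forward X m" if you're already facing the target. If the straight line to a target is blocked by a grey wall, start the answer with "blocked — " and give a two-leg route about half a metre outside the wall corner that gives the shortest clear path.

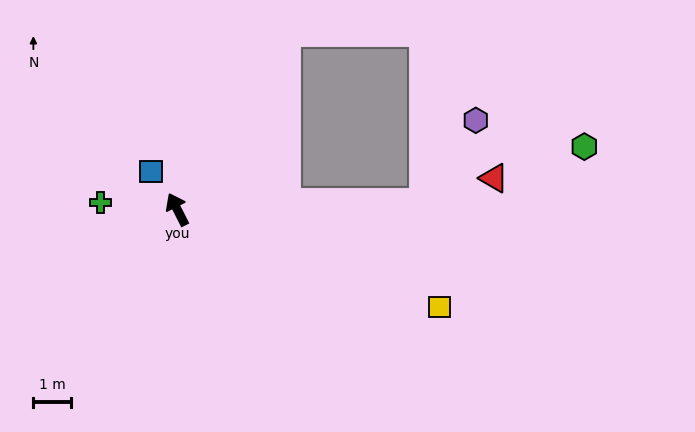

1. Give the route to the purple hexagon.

blocked — turn right 115°, forward 6.7 m, then turn left 57°, forward 2.6 m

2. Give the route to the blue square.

turn left 8°, forward 1.2 m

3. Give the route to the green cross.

turn left 58°, forward 2.1 m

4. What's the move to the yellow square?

turn right 137°, forward 7.5 m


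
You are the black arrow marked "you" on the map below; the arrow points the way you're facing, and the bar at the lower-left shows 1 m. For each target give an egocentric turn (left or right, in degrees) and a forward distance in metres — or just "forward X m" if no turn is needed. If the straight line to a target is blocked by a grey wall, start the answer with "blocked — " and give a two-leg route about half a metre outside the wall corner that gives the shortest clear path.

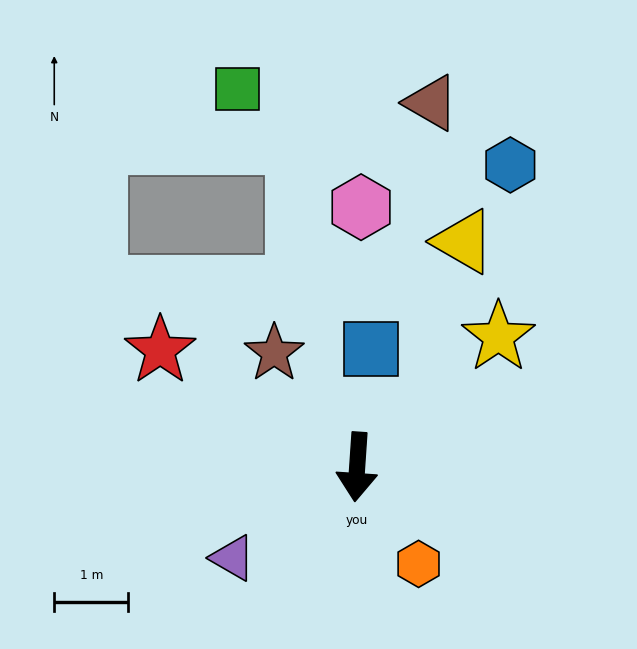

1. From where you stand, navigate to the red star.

turn right 117°, forward 3.1 m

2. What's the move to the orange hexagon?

turn left 36°, forward 1.5 m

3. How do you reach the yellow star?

turn left 137°, forward 2.6 m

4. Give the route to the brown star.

turn right 140°, forward 1.9 m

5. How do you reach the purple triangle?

turn right 50°, forward 2.1 m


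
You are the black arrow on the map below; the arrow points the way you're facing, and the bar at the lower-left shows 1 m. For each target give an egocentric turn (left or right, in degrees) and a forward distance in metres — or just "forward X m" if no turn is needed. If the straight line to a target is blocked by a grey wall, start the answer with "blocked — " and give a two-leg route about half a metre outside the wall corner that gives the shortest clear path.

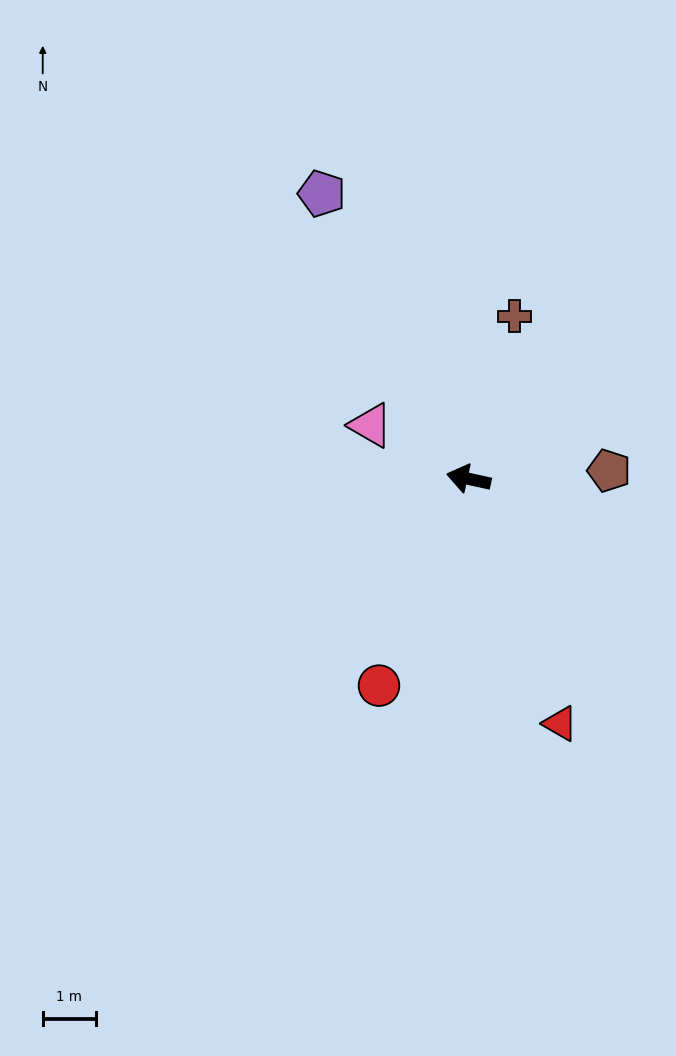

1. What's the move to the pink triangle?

turn right 16°, forward 2.1 m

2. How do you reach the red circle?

turn left 79°, forward 4.2 m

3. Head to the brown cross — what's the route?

turn right 93°, forward 3.2 m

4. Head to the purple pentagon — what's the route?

turn right 50°, forward 6.0 m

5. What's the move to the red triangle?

turn left 123°, forward 4.9 m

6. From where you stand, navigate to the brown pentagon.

turn right 164°, forward 2.6 m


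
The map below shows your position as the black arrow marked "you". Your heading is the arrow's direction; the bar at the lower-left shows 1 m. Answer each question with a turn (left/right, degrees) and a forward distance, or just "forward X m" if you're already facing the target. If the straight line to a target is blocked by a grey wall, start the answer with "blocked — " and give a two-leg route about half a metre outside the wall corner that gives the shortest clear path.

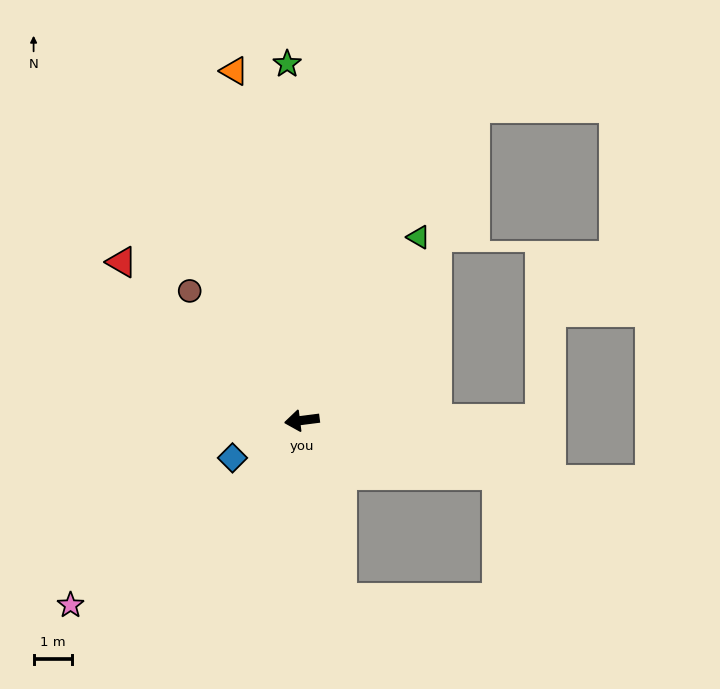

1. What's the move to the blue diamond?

turn left 21°, forward 2.1 m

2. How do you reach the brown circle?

turn right 56°, forward 4.5 m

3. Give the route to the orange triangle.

turn right 86°, forward 9.3 m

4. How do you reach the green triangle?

turn right 130°, forward 5.7 m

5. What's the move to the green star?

turn right 95°, forward 9.3 m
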